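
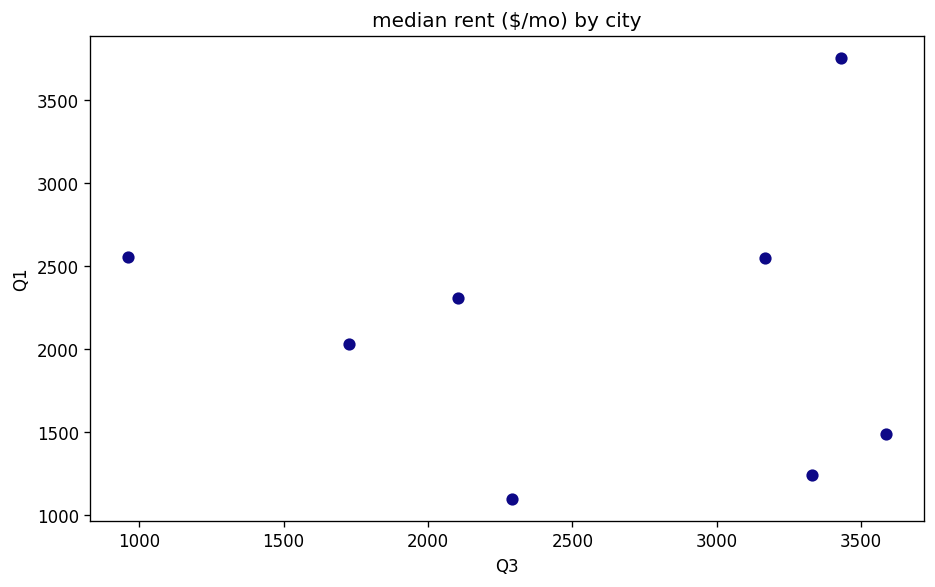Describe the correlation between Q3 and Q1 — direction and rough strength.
Points are roughly uncorrelated; weak (|r| ≈ 0.0).

no clear correlation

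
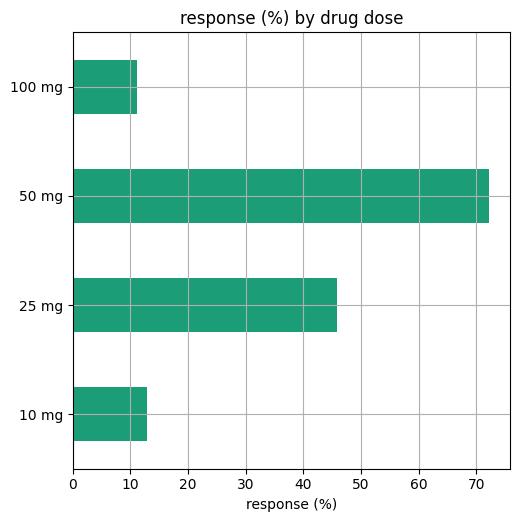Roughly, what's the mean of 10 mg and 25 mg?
≈ 30

(10 + 50) / 2 ≈ 30.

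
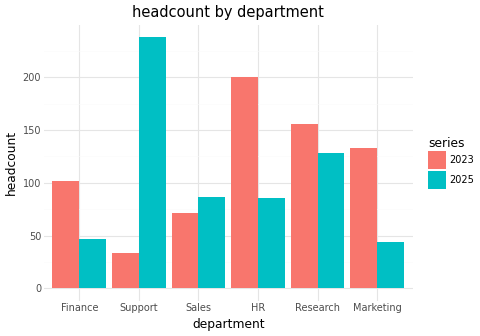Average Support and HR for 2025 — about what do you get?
≈ 160

(240 + 80) / 2 ≈ 160.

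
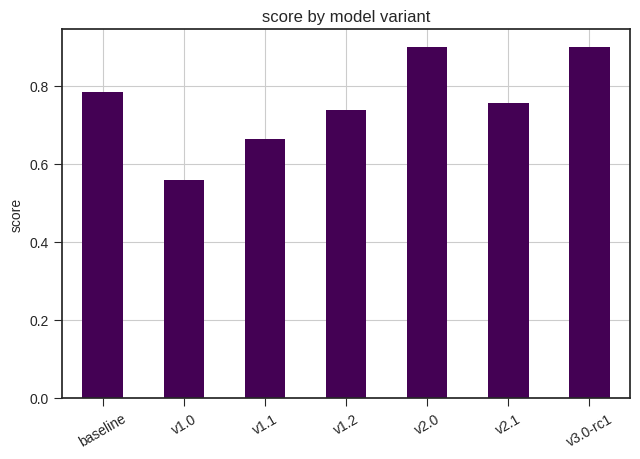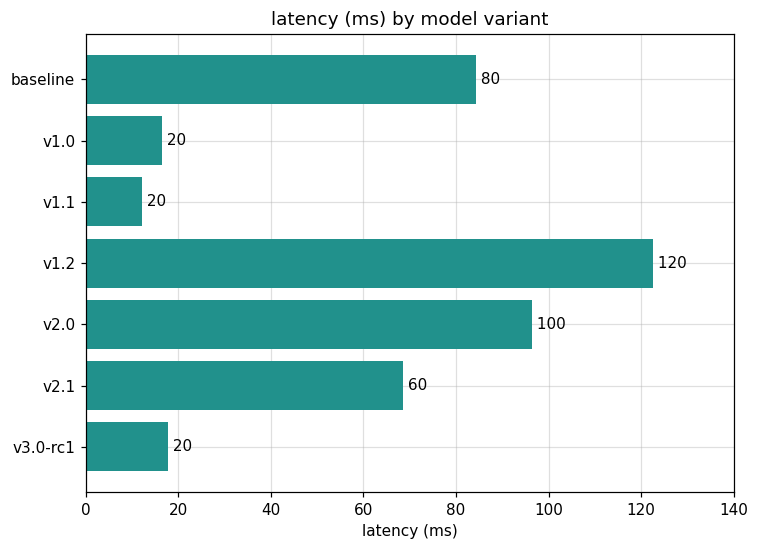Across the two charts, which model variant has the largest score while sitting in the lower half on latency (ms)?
v3.0-rc1

Chart 2 median latency (ms) ≈ 60; below-median model variants: v1.0, v1.1, v3.0-rc1. Among those, v3.0-rc1 has the highest score (≈ 0.9).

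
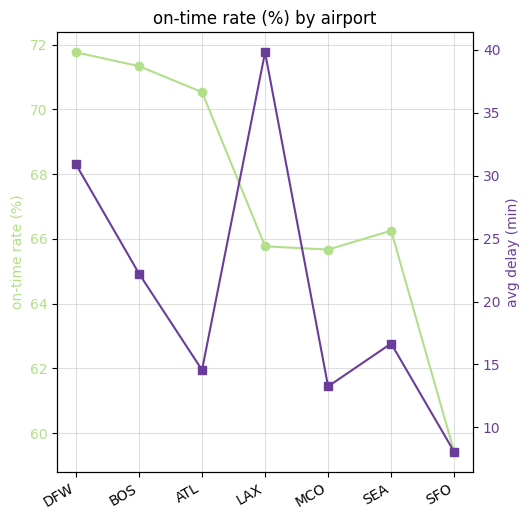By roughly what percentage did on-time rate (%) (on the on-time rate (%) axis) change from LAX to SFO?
LAX ≈ 66, SFO ≈ 60; (60 − 66) / 66 ≈ -9.1%.

≈ -9.1%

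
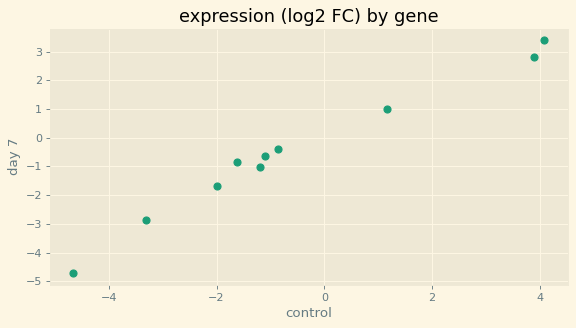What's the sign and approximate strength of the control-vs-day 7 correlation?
Points are positively correlated; strong (|r| ≈ 1.0).

positive, strong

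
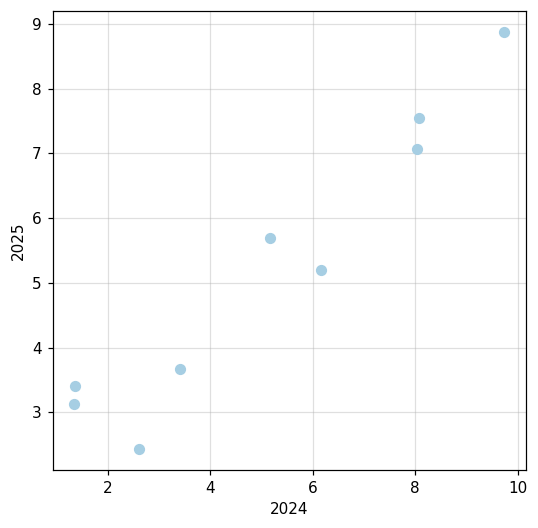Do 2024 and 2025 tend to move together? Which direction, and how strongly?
Points are positively correlated; strong (|r| ≈ 1.0).

positive, strong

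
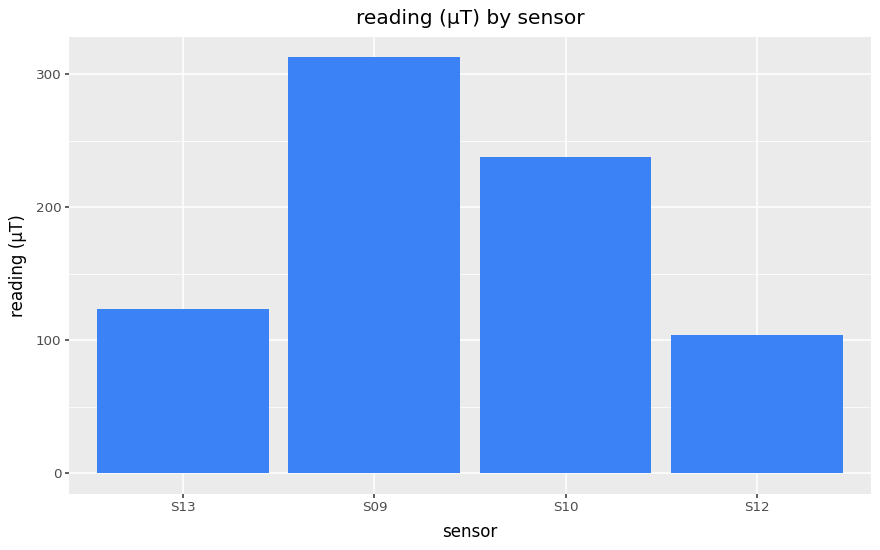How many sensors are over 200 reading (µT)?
Above 200: S09, S10.

2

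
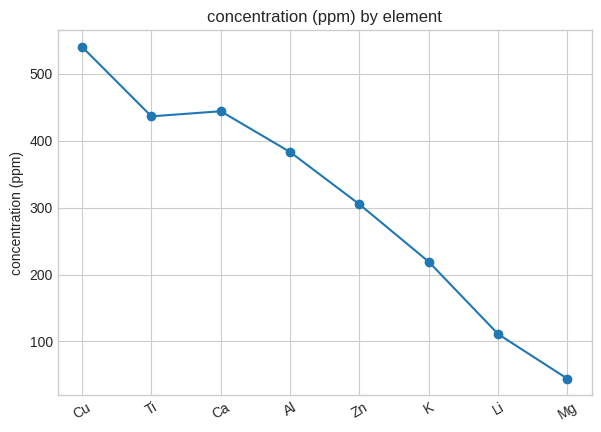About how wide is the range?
≈ 500

Max Cu ≈ 550, min Mg ≈ 50; range ≈ 500.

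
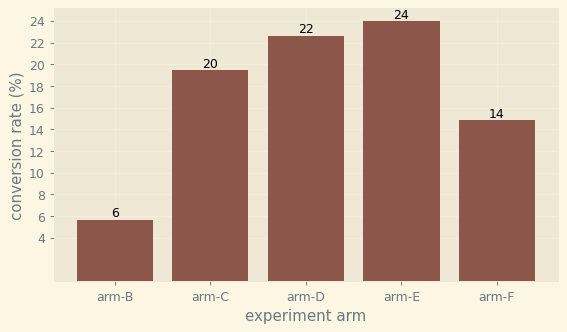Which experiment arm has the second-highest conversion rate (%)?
Top 3: arm-E ≈ 24, arm-D ≈ 22, arm-C ≈ 20.

arm-D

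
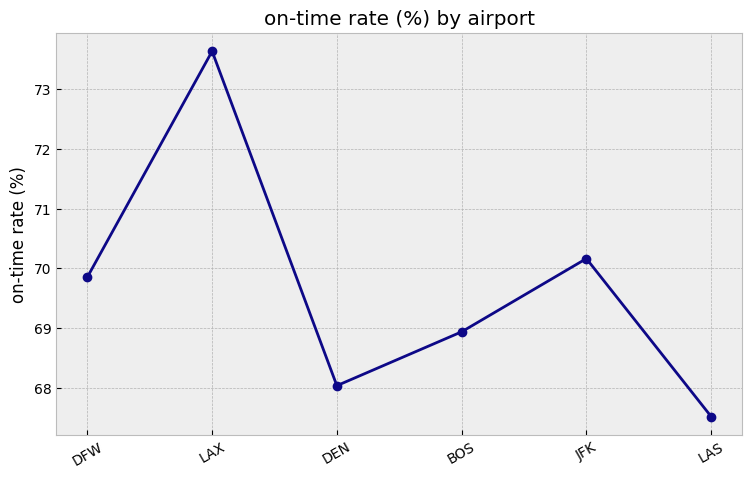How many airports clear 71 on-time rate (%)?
Above 71: LAX.

1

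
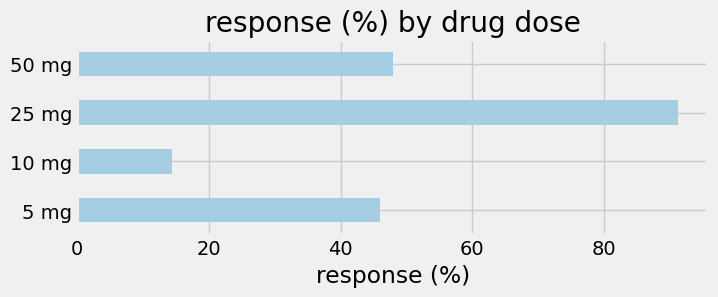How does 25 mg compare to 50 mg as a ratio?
≈ 1.8×

25 mg ≈ 90, 50 mg ≈ 50; 90/50 ≈ 1.8.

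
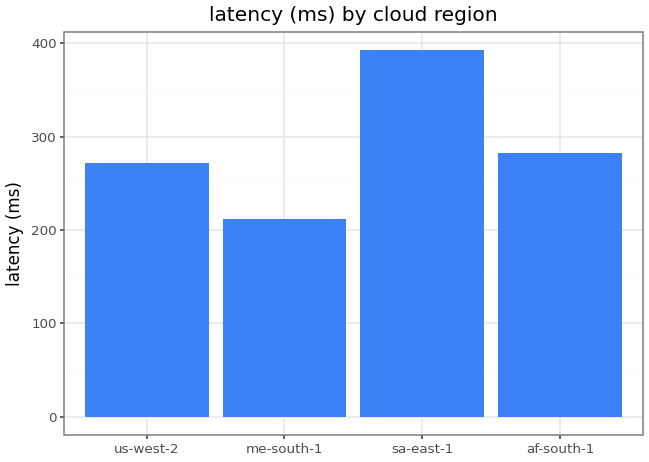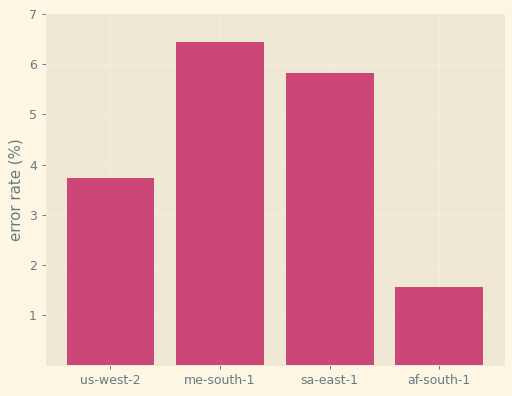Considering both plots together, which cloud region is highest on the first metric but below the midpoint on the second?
Chart 2 median error rate (%) ≈ 5; below-median cloud regions: us-west-2, af-south-1. Among those, af-south-1 has the highest latency (ms) (≈ 300).

af-south-1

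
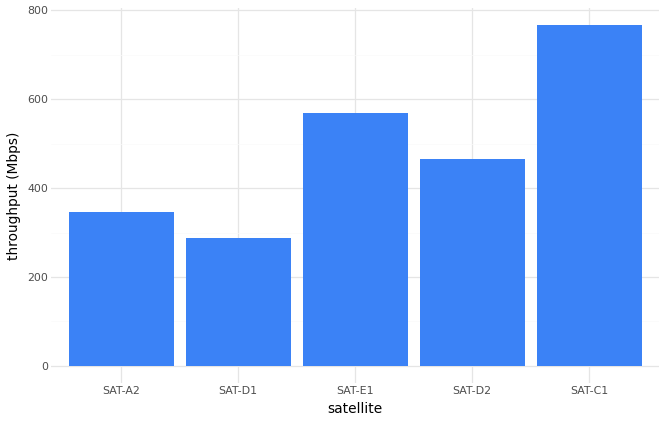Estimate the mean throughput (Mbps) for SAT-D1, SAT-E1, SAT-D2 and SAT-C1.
≈ 550

(300 + 600 + 500 + 800) / 4 ≈ 550.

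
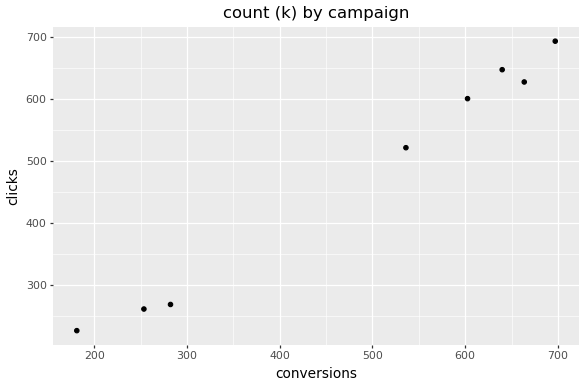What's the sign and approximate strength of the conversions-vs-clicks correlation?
Points are positively correlated; strong (|r| ≈ 1.0).

positive, strong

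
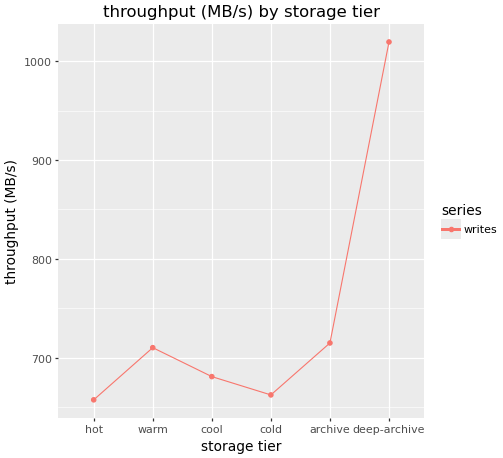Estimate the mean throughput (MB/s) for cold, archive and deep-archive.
(650 + 700 + 1000) / 3 ≈ 783.

≈ 783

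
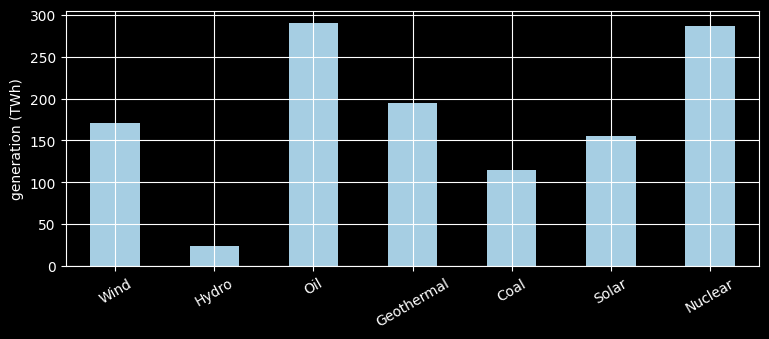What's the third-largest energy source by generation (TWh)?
Geothermal

Top 4: Oil ≈ 300, Nuclear ≈ 275, Geothermal ≈ 200, Wind ≈ 175.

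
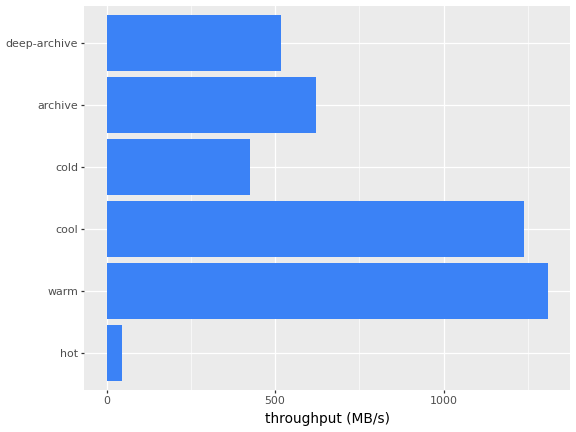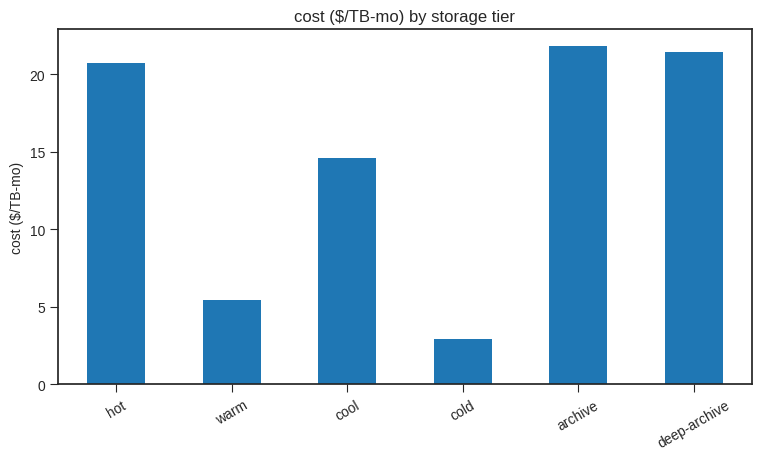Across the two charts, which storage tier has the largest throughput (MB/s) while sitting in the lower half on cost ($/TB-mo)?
warm

Chart 2 median cost ($/TB-mo) ≈ 18; below-median storage tiers: warm, cool, cold. Among those, warm has the highest throughput (MB/s) (≈ 1400).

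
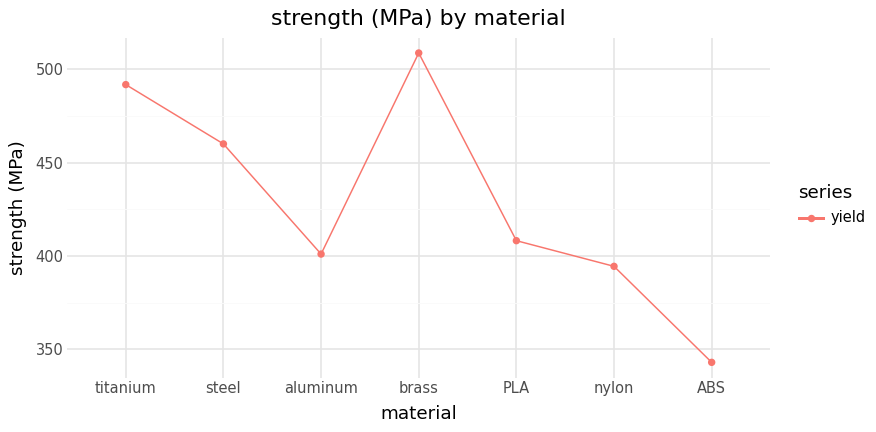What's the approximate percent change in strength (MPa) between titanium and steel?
≈ -8%

titanium ≈ 500, steel ≈ 460; (460 − 500) / 500 ≈ -8%.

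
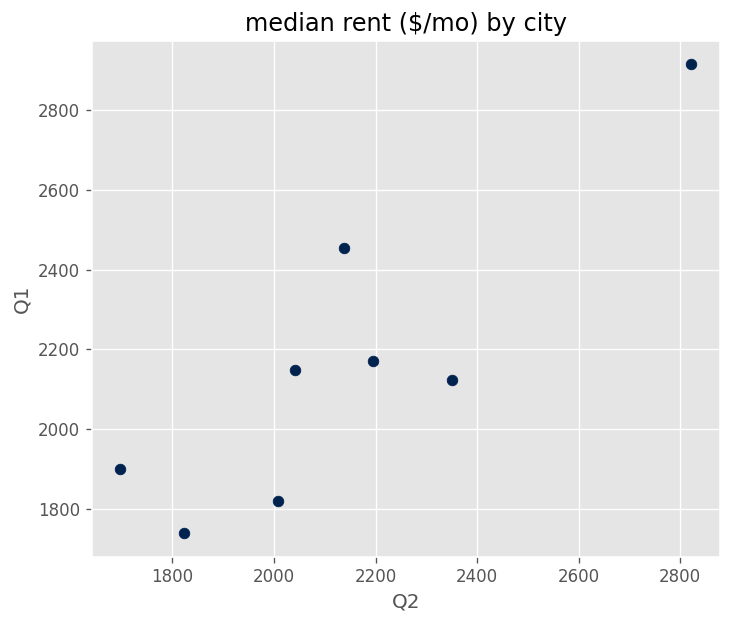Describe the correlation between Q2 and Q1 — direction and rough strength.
positive, strong

Points are positively correlated; strong (|r| ≈ 0.9).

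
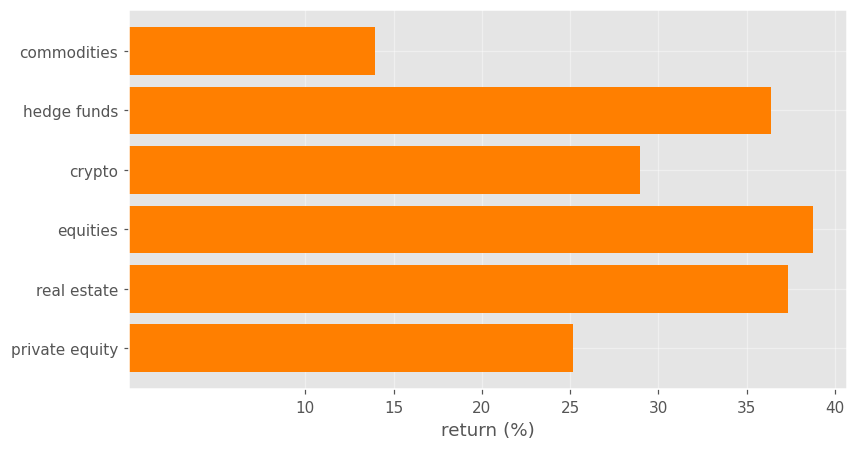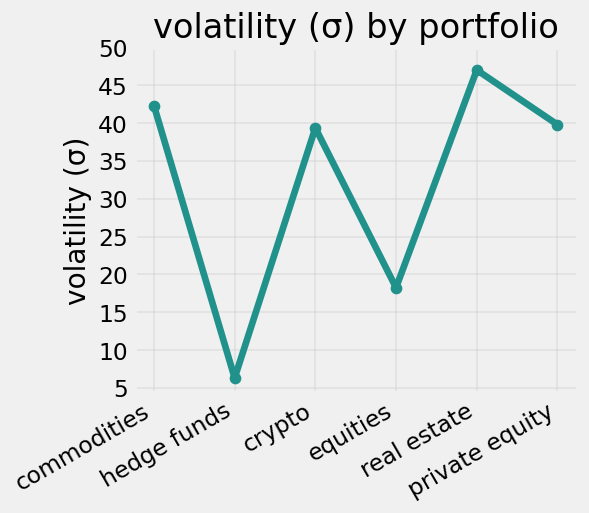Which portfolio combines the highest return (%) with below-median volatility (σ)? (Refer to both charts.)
Chart 2 median volatility (σ) ≈ 40; below-median portfolios: hedge funds, crypto, equities. Among those, equities has the highest return (%) (≈ 40).

equities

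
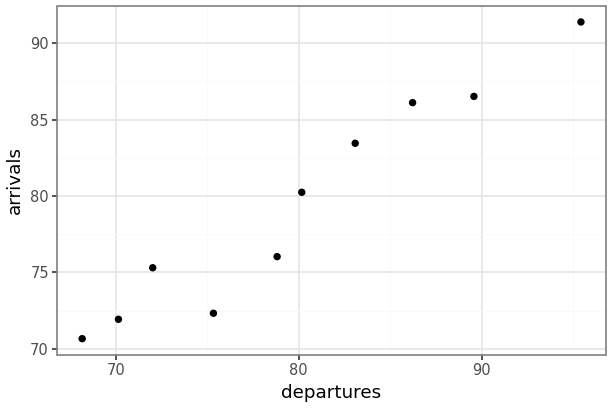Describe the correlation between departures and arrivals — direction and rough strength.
positive, strong

Points are positively correlated; strong (|r| ≈ 1.0).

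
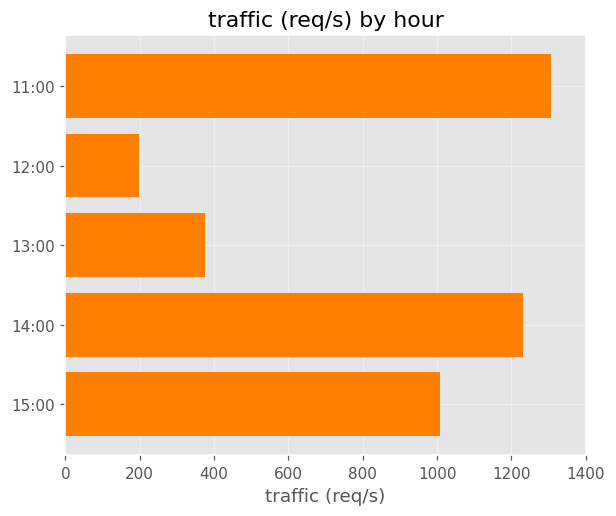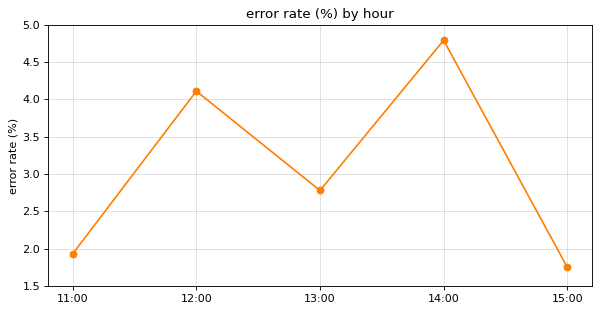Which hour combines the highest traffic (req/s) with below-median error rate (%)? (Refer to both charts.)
11:00

Chart 2 median error rate (%) ≈ 3; below-median hours: 11:00, 15:00. Among those, 11:00 has the highest traffic (req/s) (≈ 1400).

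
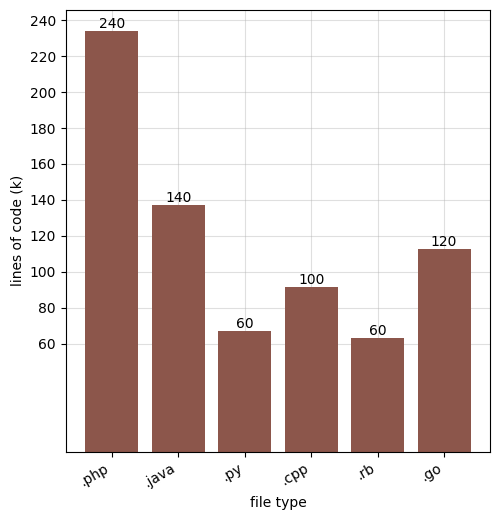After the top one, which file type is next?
Top 3: .php ≈ 240, .java ≈ 140, .go ≈ 120.

.java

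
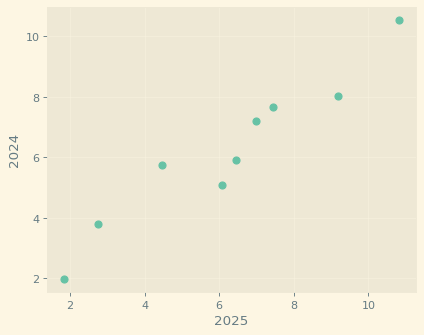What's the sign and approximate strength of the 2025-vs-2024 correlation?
Points are positively correlated; strong (|r| ≈ 1.0).

positive, strong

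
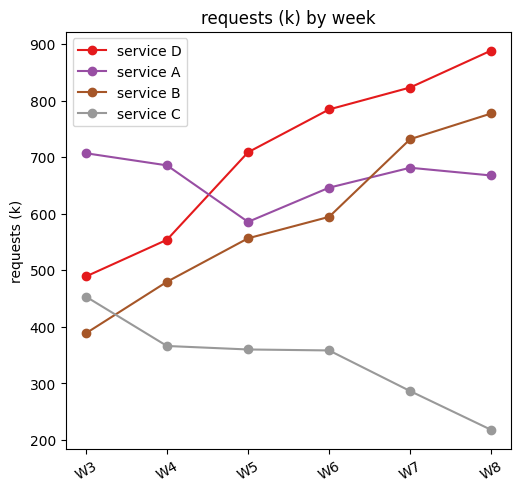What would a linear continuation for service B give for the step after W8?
Last three: 600, 700, 800 → slope ≈ 100/step → next ≈ 900.

≈ 900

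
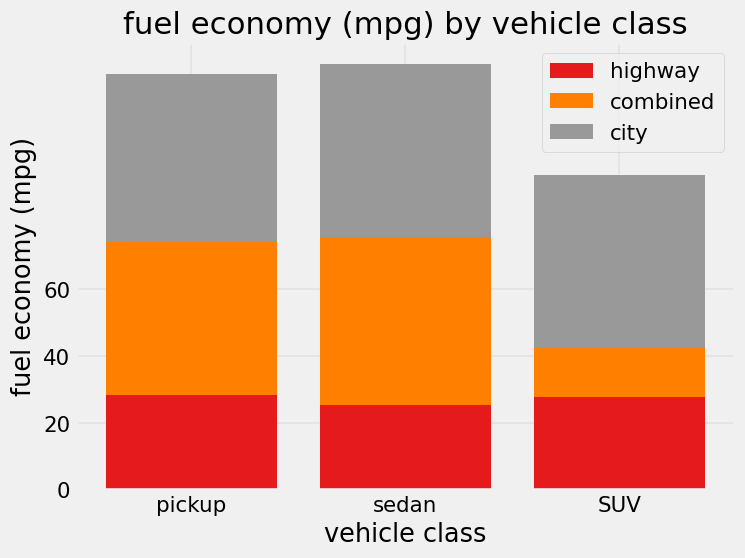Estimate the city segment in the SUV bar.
≈ 60

city top ≈ 100, bottom ≈ 40; segment ≈ 60.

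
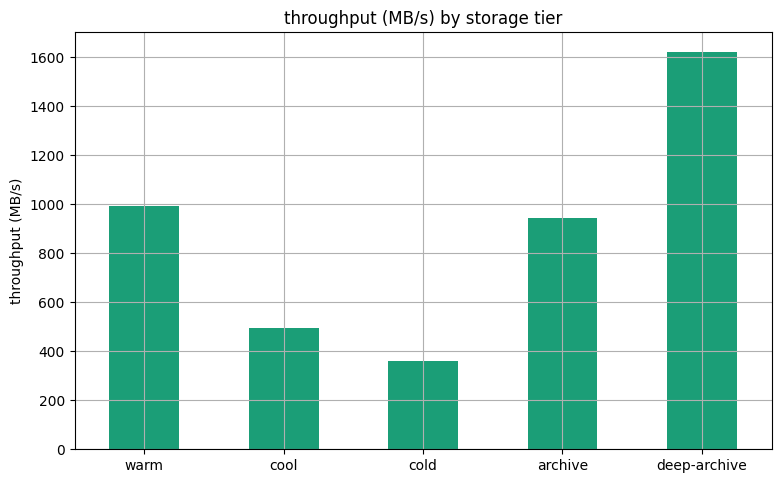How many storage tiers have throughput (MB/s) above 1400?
1

Above 1400: deep-archive.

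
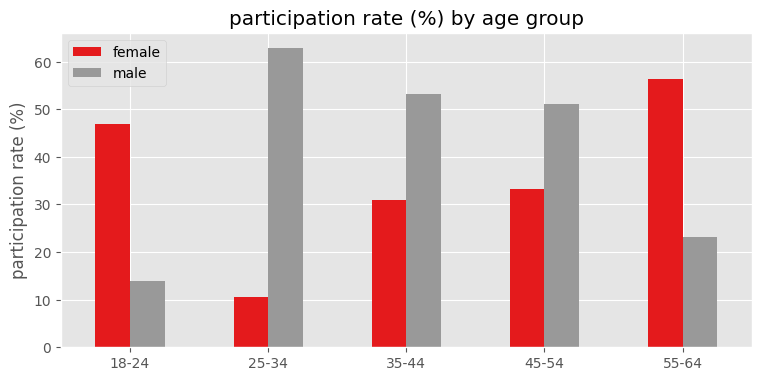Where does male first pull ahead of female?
18-24: male ≈ 10 vs female ≈ 50 (not yet); 25-34: male ≈ 60 vs female ≈ 10 (first crossover).

25-34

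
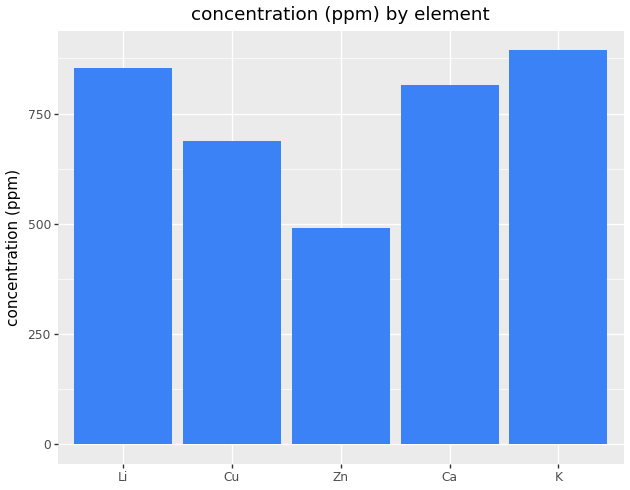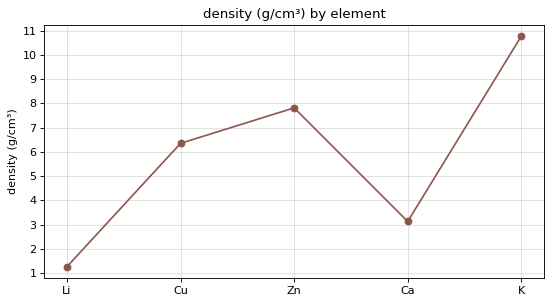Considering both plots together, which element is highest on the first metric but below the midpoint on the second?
Chart 2 median density (g/cm³) ≈ 6; below-median elements: Li, Ca. Among those, Li has the highest concentration (ppm) (≈ 900).

Li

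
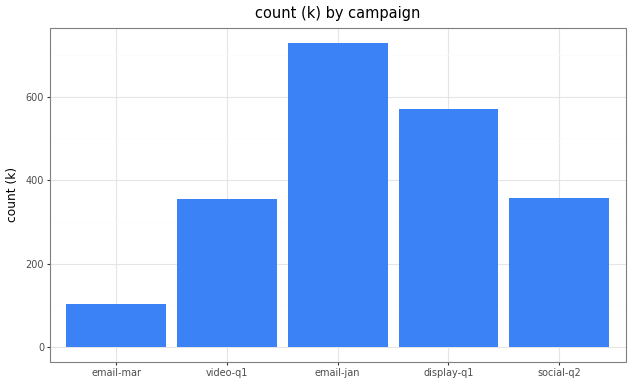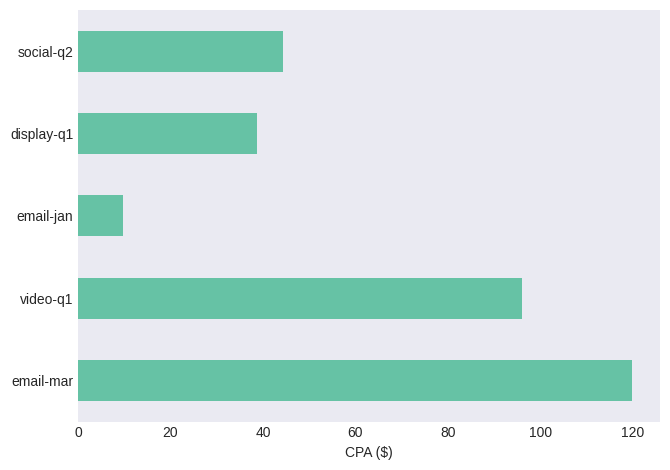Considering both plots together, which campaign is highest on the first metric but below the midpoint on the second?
email-jan

Chart 2 median CPA ($) ≈ 40; below-median campaigns: email-jan, display-q1. Among those, email-jan has the highest count (k) (≈ 700).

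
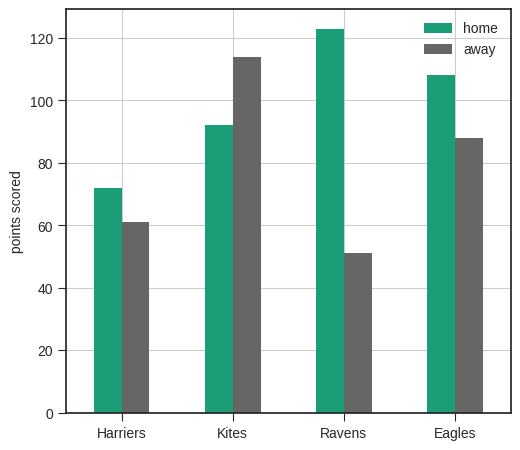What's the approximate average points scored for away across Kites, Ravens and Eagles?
(120 + 60 + 80) / 3 ≈ 87.

≈ 87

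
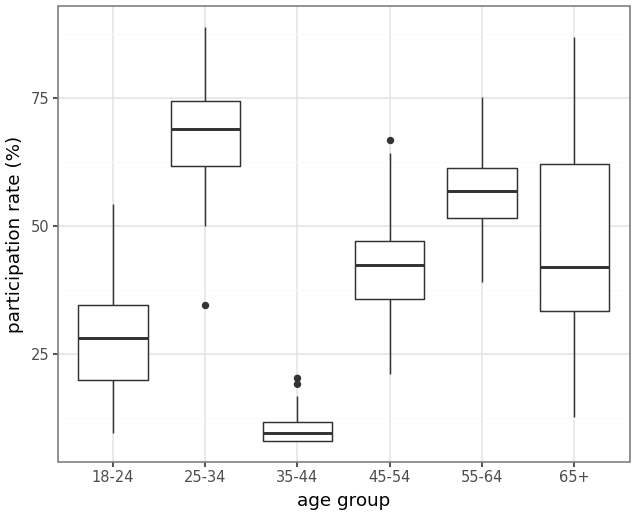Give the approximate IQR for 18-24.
≈ 15

Q3 ≈ 35, Q1 ≈ 20; IQR ≈ 15.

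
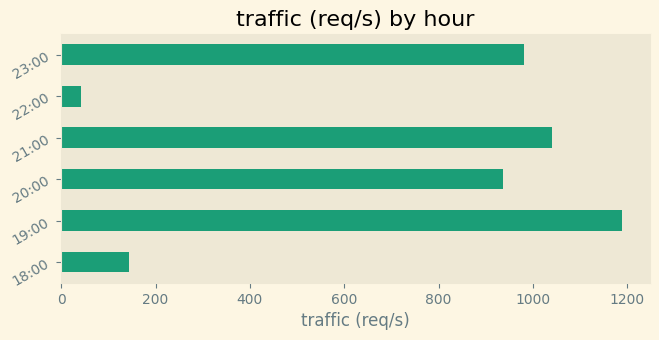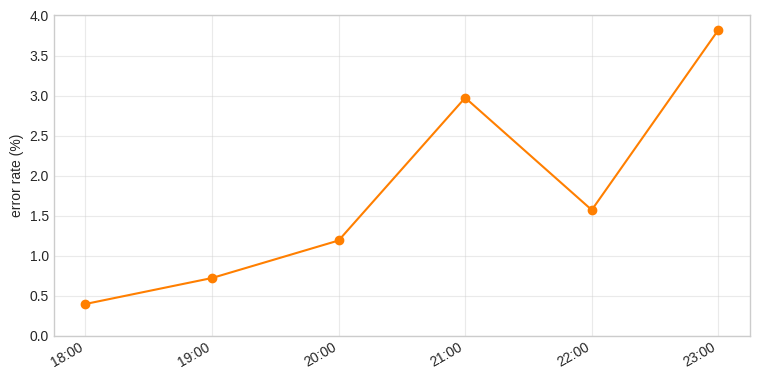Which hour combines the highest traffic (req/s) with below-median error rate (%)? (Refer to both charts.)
19:00

Chart 2 median error rate (%) ≈ 1.5; below-median hours: 18:00, 19:00, 20:00. Among those, 19:00 has the highest traffic (req/s) (≈ 1200).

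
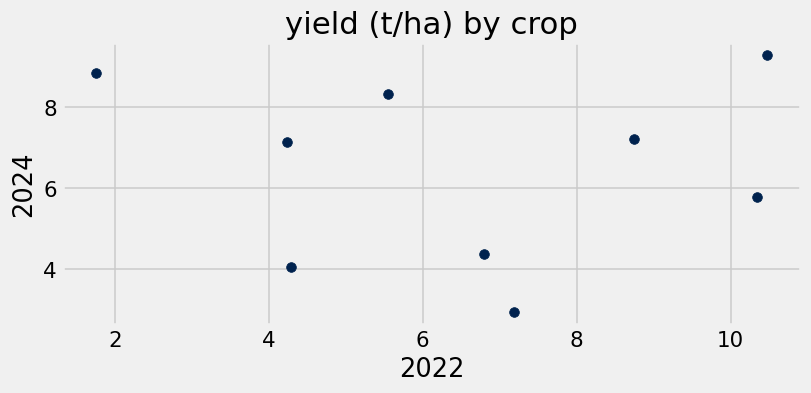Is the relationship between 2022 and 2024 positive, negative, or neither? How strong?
Points are roughly uncorrelated; weak (|r| ≈ 0.0).

no clear correlation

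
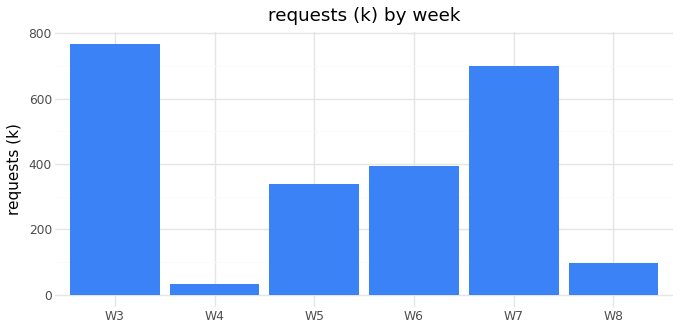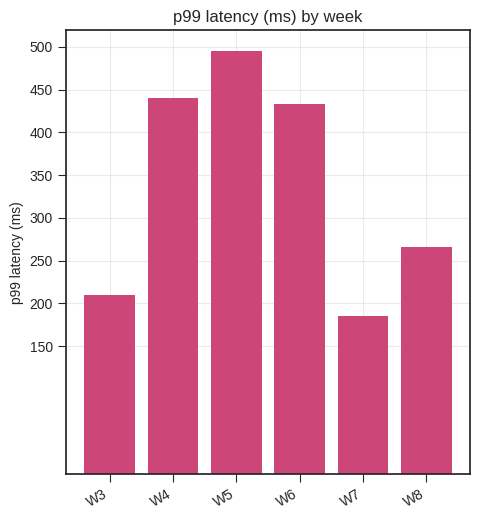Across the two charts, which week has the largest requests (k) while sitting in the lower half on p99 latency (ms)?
W3

Chart 2 median p99 latency (ms) ≈ 350; below-median weeks: W3, W7, W8. Among those, W3 has the highest requests (k) (≈ 800).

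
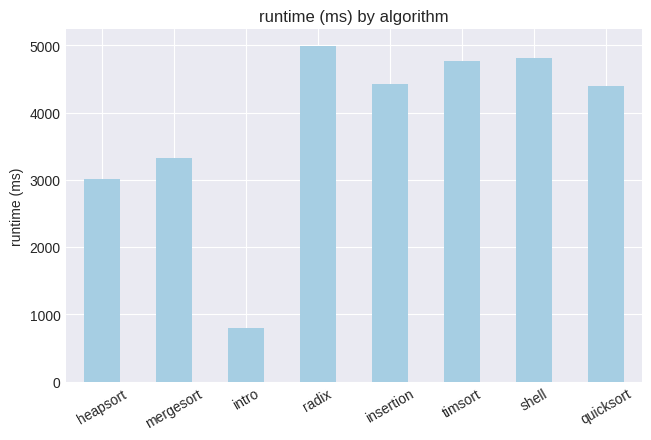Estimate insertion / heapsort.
≈ 1.5×

insertion ≈ 4500, heapsort ≈ 3000; 4500/3000 ≈ 1.5.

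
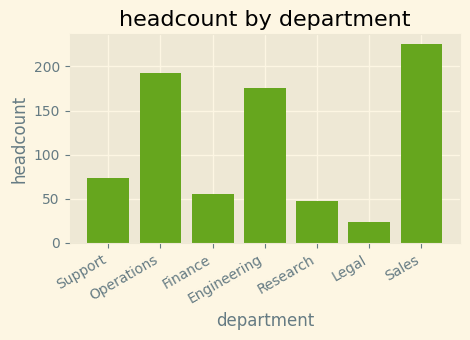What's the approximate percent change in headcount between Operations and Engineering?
≈ -10%

Operations ≈ 200, Engineering ≈ 180; (180 − 200) / 200 ≈ -10%.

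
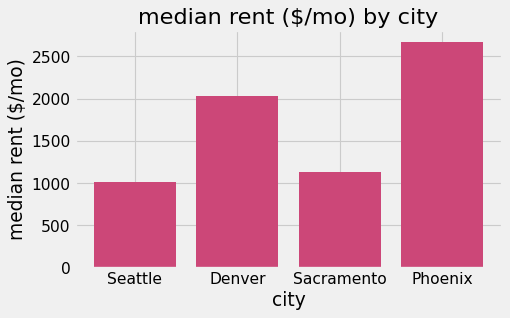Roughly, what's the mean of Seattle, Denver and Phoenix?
(1000 + 2000 + 2500) / 3 ≈ 1833.

≈ 1833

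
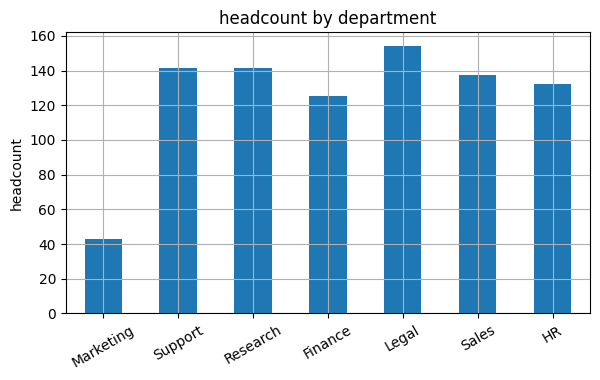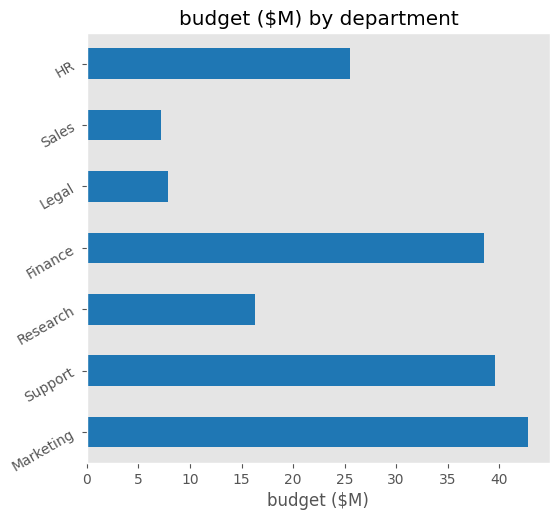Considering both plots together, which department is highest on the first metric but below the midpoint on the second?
Legal

Chart 2 median budget ($M) ≈ 25; below-median departments: Research, Legal, Sales. Among those, Legal has the highest headcount (≈ 160).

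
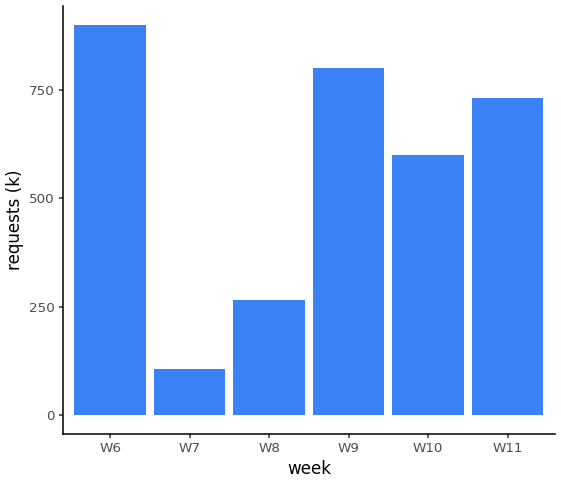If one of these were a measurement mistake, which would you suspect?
W7

W7 ≈ 100; the rest sit between ≈ 300 and ≈ 900.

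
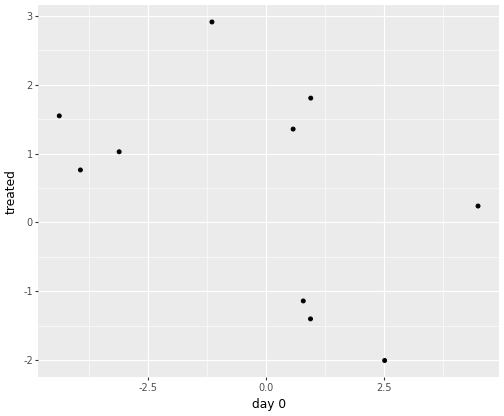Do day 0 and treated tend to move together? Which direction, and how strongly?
negative, moderate

Points are negatively correlated; moderate (|r| ≈ 0.5).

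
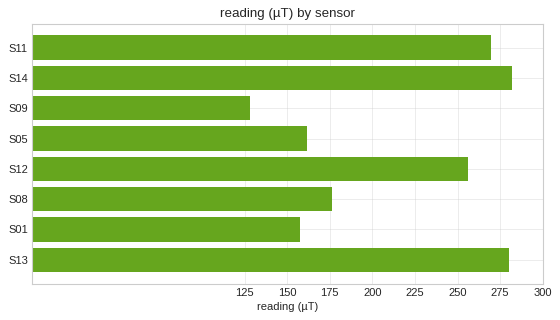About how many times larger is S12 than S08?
≈ 1.43×

S12 ≈ 250, S08 ≈ 175; 250/175 ≈ 1.43.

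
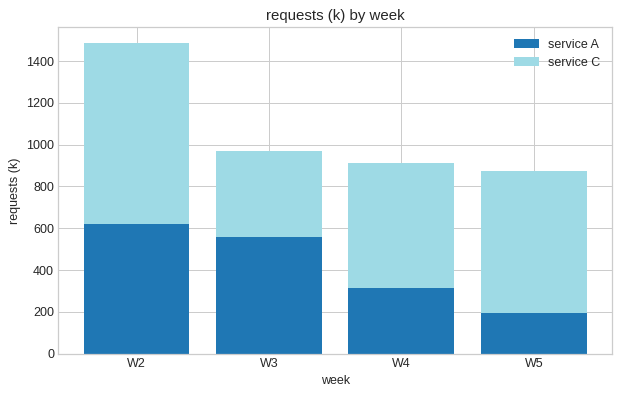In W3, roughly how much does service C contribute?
service C top ≈ 1000, bottom ≈ 600; segment ≈ 400.

≈ 400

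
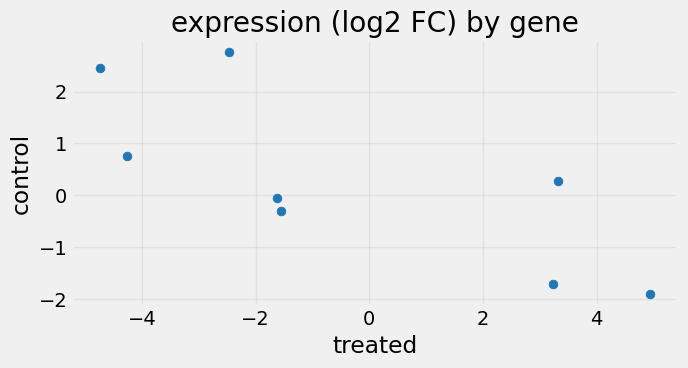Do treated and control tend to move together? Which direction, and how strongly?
Points are negatively correlated; strong (|r| ≈ 0.8).

negative, strong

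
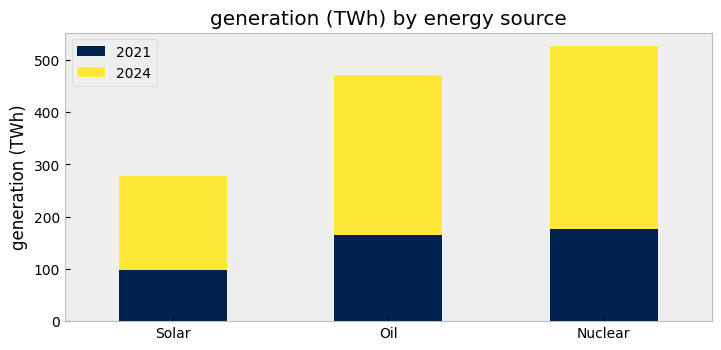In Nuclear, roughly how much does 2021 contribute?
≈ 200

2021 top ≈ 200, bottom ≈ 0; segment ≈ 200.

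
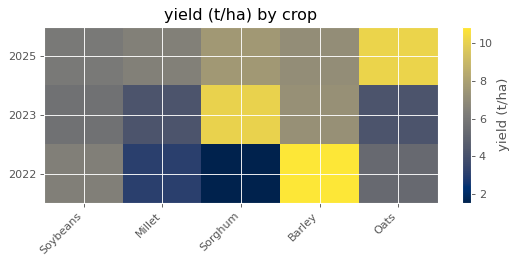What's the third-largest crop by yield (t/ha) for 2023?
Top 4 for 2023: Sorghum ≈ 10, Barley ≈ 7, Soybeans ≈ 6, Millet ≈ 4.

Soybeans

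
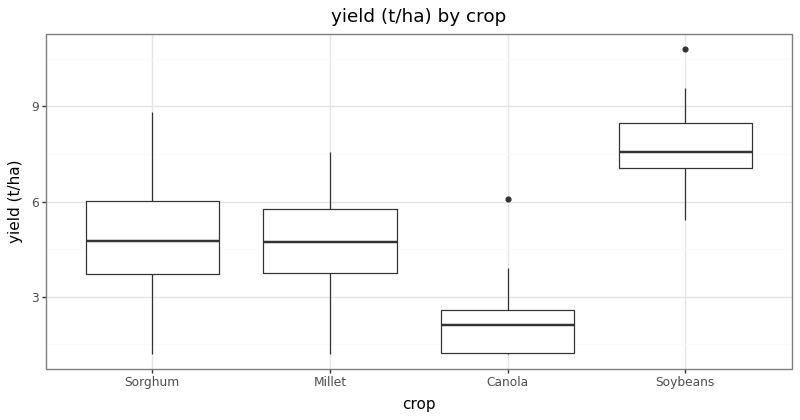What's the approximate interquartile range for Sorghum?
≈ 2.5

Q3 ≈ 6.0, Q1 ≈ 3.5; IQR ≈ 2.5.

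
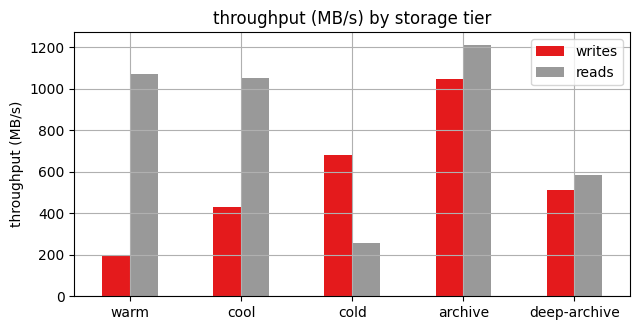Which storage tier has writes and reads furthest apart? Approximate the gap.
warm, ≈ 800 MB/s

warm: writes ≈ 200, reads ≈ 1000 → gap ≈ 800. Next-largest (cool) is only ≈ 600.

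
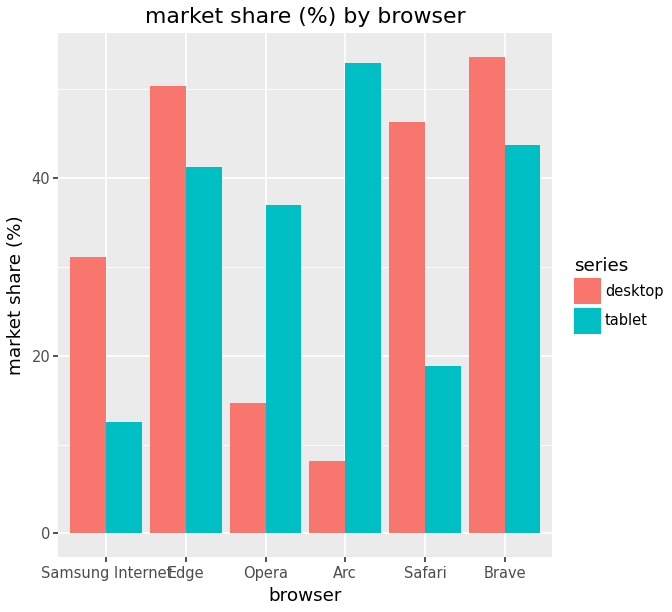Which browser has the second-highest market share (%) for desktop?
Top 3 for desktop: Brave ≈ 55, Edge ≈ 50, Safari ≈ 45.

Edge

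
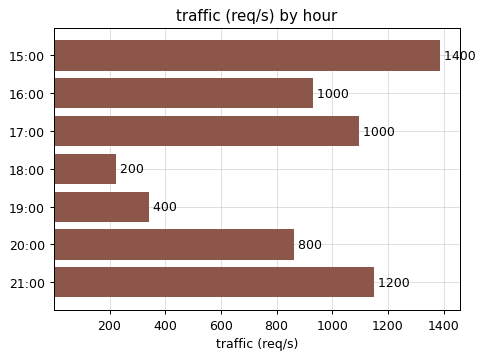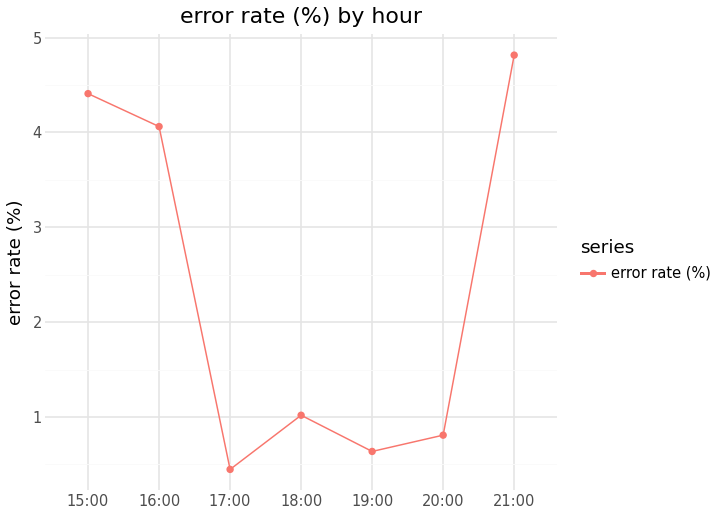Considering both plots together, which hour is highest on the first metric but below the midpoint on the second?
Chart 2 median error rate (%) ≈ 1; below-median hours: 17:00, 19:00, 20:00. Among those, 17:00 has the highest traffic (req/s) (≈ 1000).

17:00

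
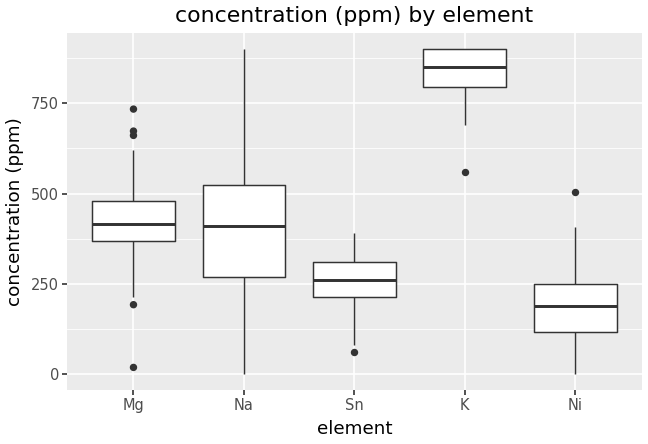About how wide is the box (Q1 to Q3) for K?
≈ 100

Q3 ≈ 900, Q1 ≈ 800; IQR ≈ 100.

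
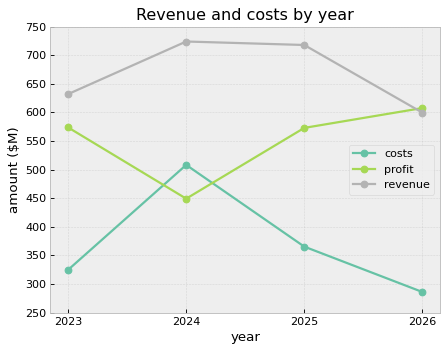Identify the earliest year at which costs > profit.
2024

2023: costs ≈ 300 vs profit ≈ 550 (not yet); 2024: costs ≈ 500 vs profit ≈ 450 (first crossover).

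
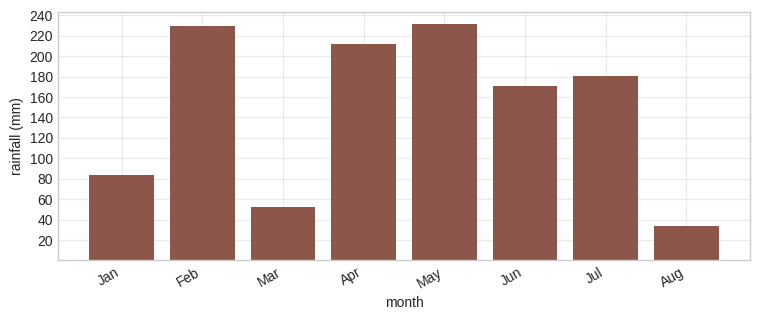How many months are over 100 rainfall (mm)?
Above 100: Feb, Apr, May, Jun, Jul.

5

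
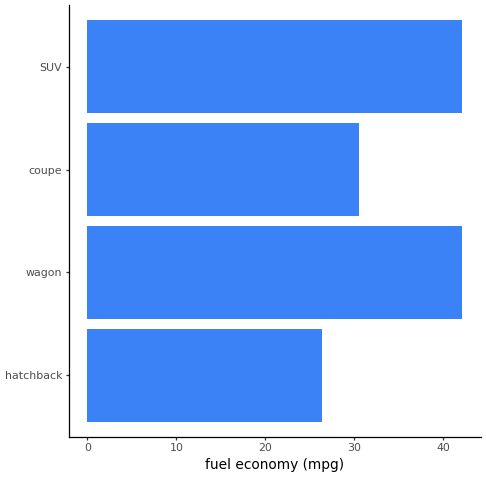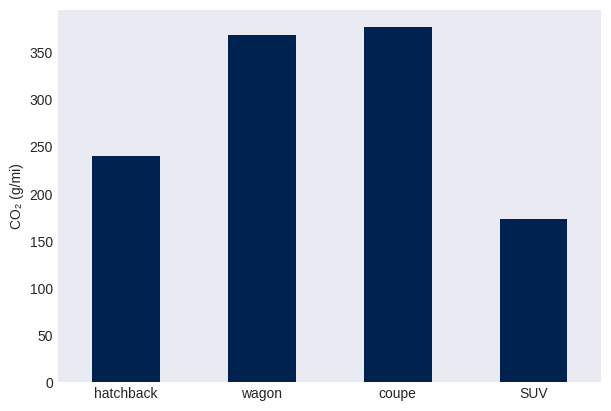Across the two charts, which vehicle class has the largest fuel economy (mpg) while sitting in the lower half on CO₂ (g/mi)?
Chart 2 median CO₂ (g/mi) ≈ 300; below-median vehicle classes: hatchback, SUV. Among those, SUV has the highest fuel economy (mpg) (≈ 40).

SUV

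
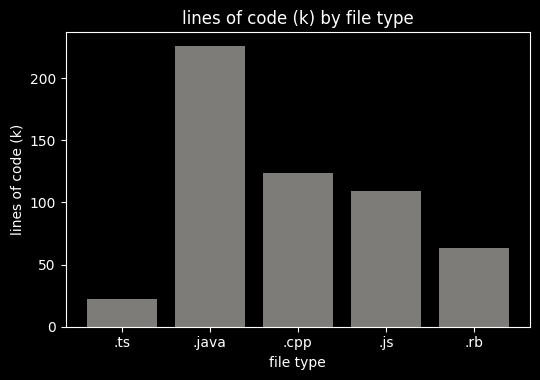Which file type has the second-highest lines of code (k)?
.cpp

Top 3: .java ≈ 220, .cpp ≈ 120, .js ≈ 100.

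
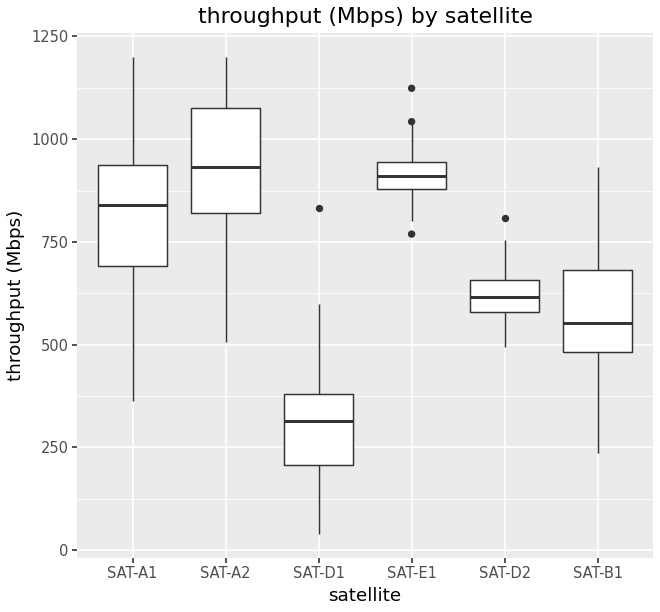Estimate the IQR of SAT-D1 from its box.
≈ 200

Q3 ≈ 400, Q1 ≈ 200; IQR ≈ 200.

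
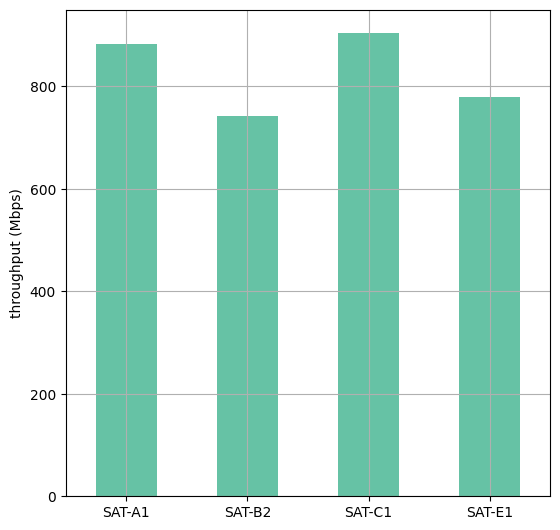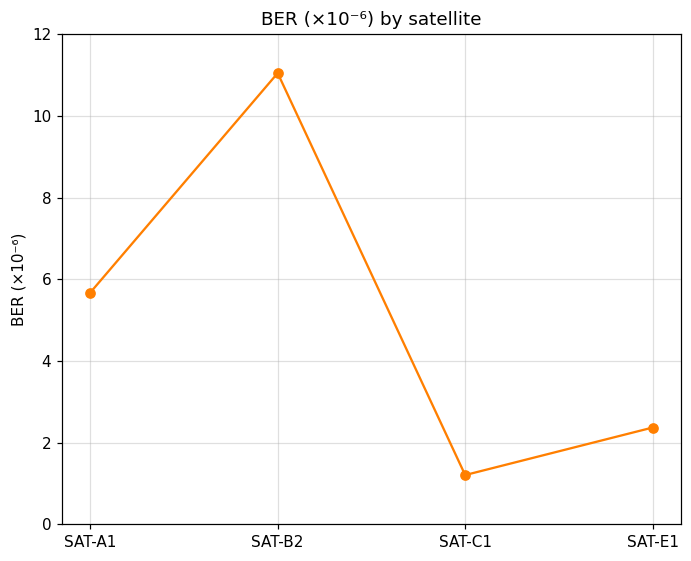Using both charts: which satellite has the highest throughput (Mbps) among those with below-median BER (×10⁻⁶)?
Chart 2 median BER (×10⁻⁶) ≈ 4; below-median satellites: SAT-C1, SAT-E1. Among those, SAT-C1 has the highest throughput (Mbps) (≈ 900).

SAT-C1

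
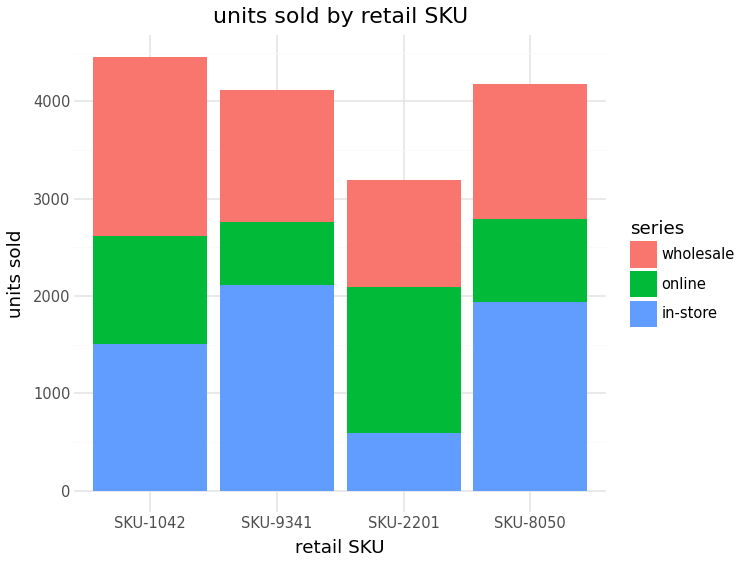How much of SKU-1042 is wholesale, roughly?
wholesale top ≈ 4500, bottom ≈ 2500; segment ≈ 2000.

≈ 2000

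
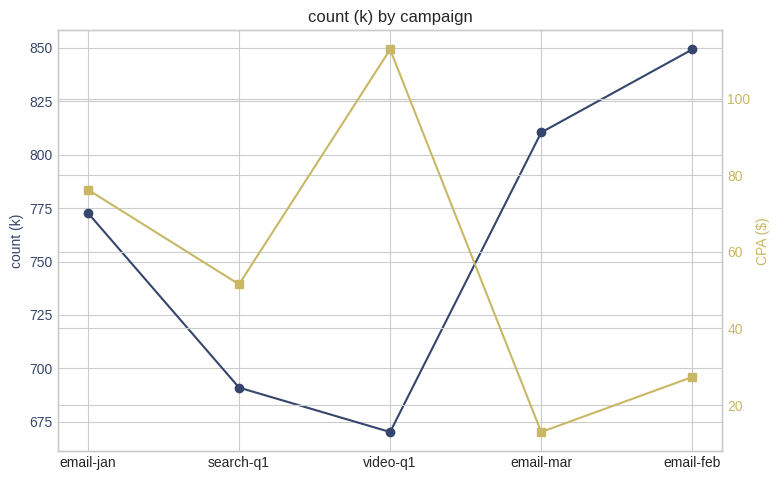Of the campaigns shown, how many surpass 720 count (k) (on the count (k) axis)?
3

Above 720: email-jan, email-mar, email-feb.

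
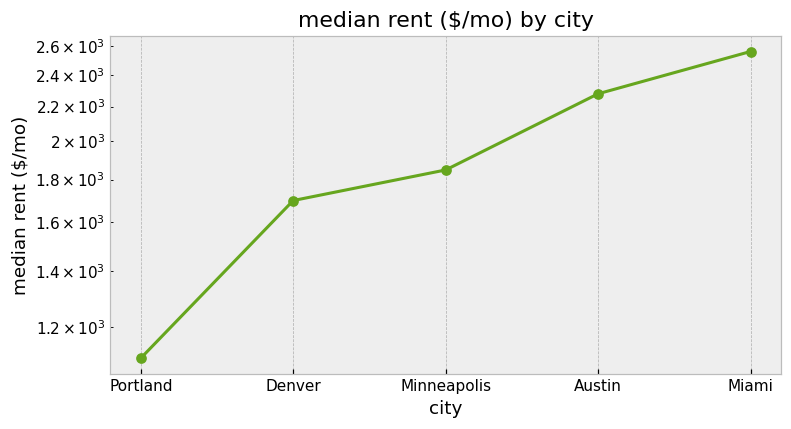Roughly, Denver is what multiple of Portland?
Denver ≈ 1600, Portland ≈ 1200; 1600/1200 ≈ 1.33.

≈ 1.33×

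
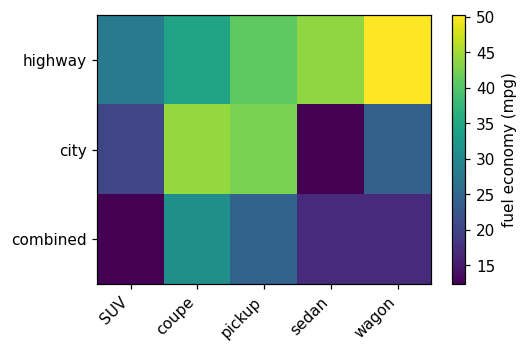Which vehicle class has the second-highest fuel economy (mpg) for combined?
Top 3 for combined: coupe ≈ 30, pickup ≈ 25, sedan ≈ 15.

pickup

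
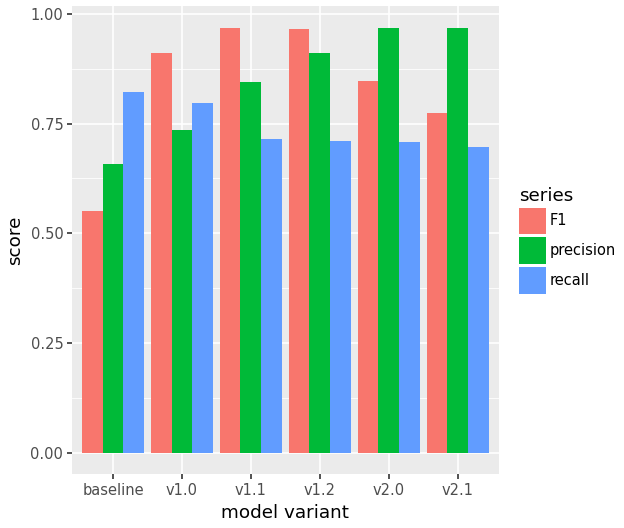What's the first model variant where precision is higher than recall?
v1.1

v1.0: precision ≈ 0.7 vs recall ≈ 0.8 (not yet); v1.1: precision ≈ 0.8 vs recall ≈ 0.7 (first crossover).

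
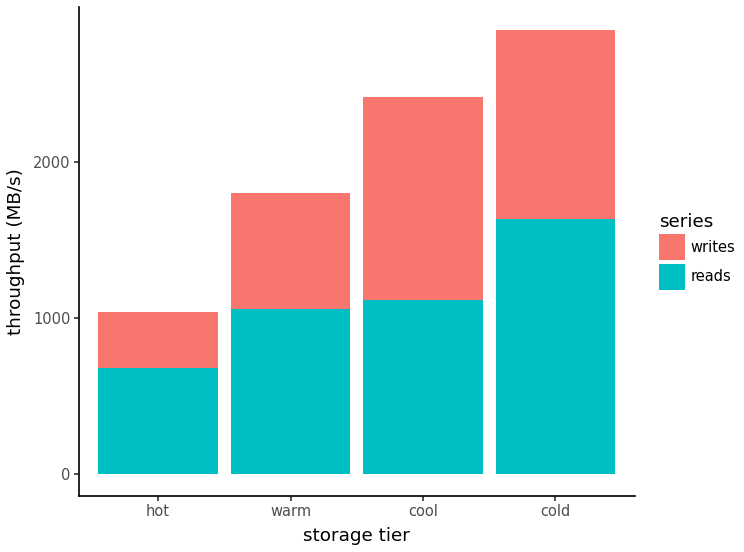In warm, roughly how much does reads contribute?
reads top ≈ 1000, bottom ≈ 0; segment ≈ 1000.

≈ 1000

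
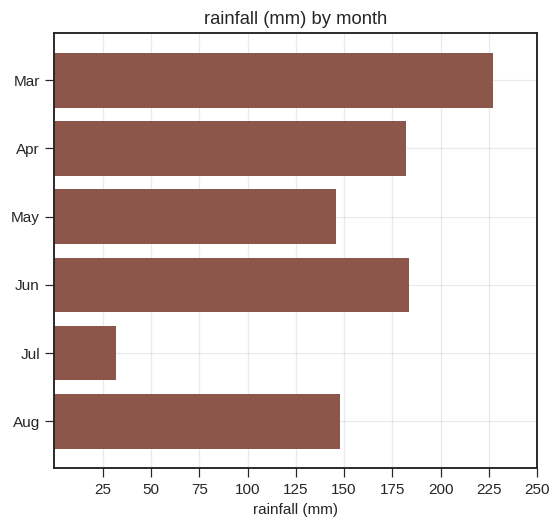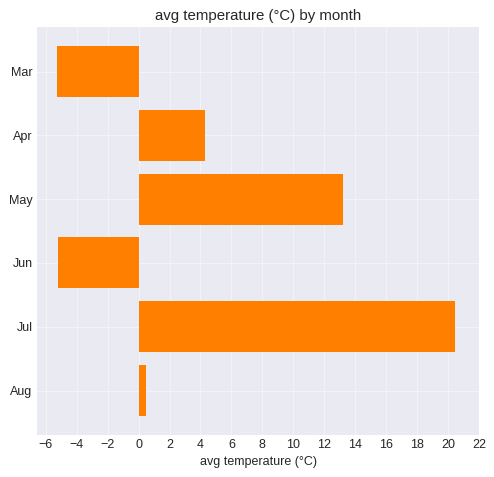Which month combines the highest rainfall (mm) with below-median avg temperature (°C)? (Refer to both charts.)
Mar

Chart 2 median avg temperature (°C) ≈ 2; below-median months: Mar, Jun, Aug. Among those, Mar has the highest rainfall (mm) (≈ 225).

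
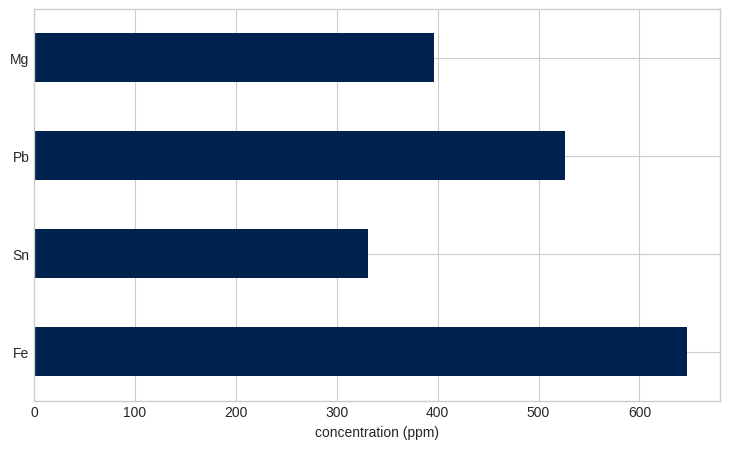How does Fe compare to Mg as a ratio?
≈ 1.5×

Fe ≈ 600, Mg ≈ 400; 600/400 ≈ 1.5.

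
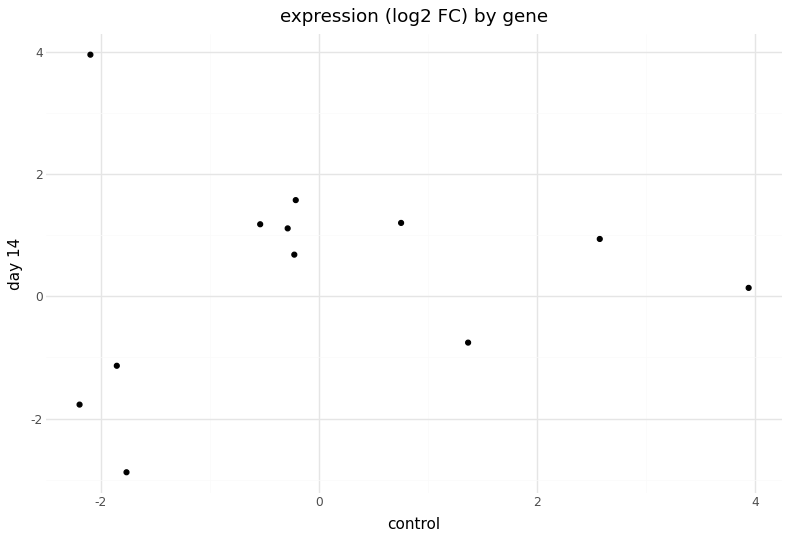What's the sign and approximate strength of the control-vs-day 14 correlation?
Points are roughly uncorrelated; weak (|r| ≈ 0.1).

no clear correlation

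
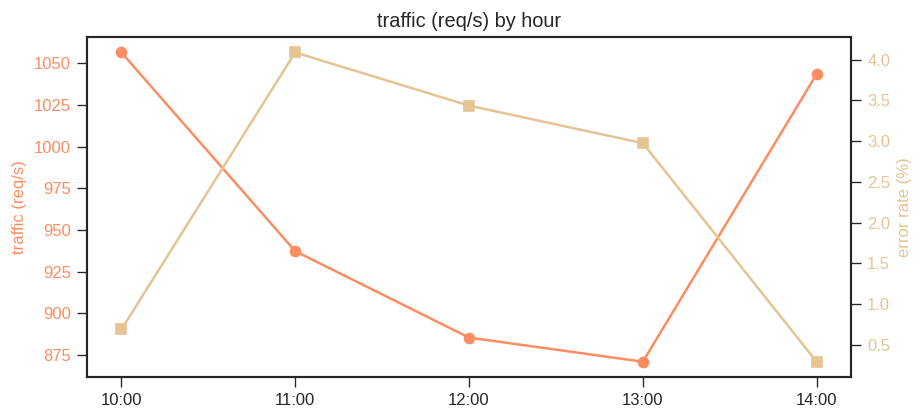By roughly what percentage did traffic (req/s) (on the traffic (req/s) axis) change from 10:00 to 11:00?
≈ -11.3%

10:00 ≈ 1060, 11:00 ≈ 940; (940 − 1060) / 1060 ≈ -11.3%.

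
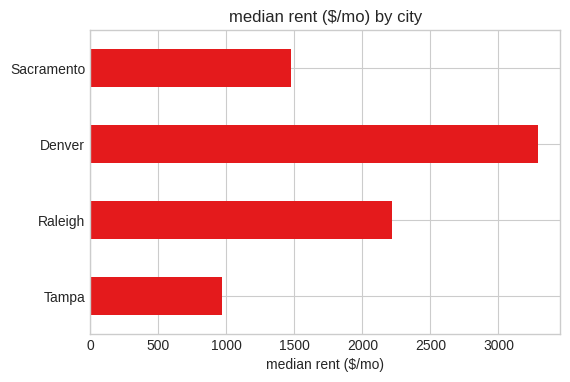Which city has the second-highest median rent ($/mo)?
Top 3: Denver ≈ 3500, Raleigh ≈ 2000, Sacramento ≈ 1500.

Raleigh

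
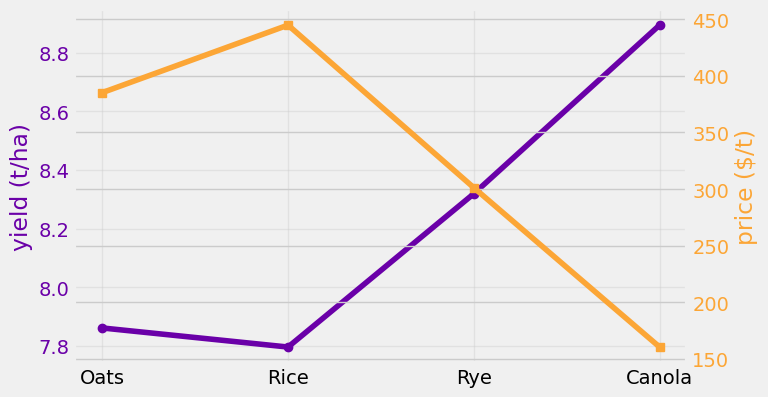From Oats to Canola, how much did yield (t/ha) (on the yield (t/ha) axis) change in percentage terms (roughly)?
Oats ≈ 7.9, Canola ≈ 8.9; (8.9 − 7.9) / 7.9 ≈ +12.7%.

≈ +12.7%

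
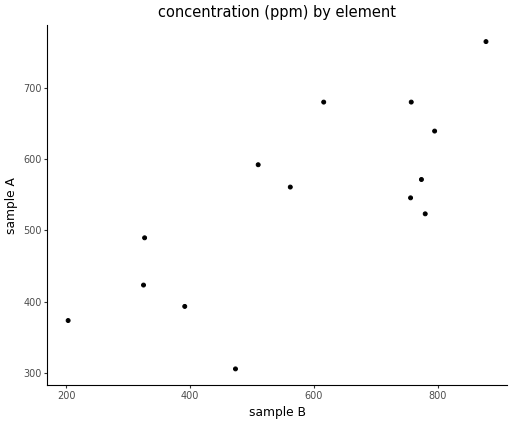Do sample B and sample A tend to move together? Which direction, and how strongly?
positive, strong

Points are positively correlated; strong (|r| ≈ 0.8).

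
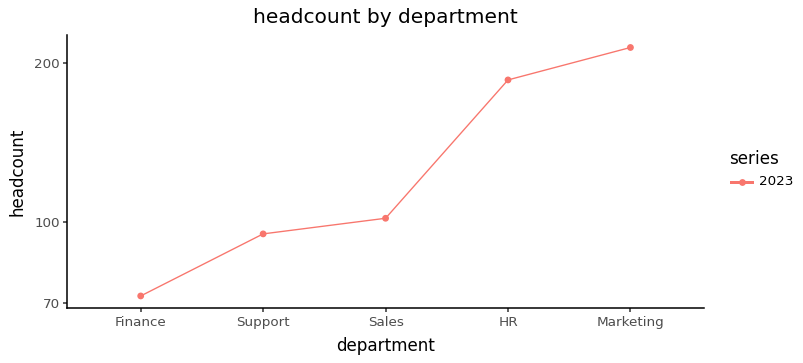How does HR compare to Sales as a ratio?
HR ≈ 180, Sales ≈ 100; 180/100 ≈ 1.8.

≈ 1.8×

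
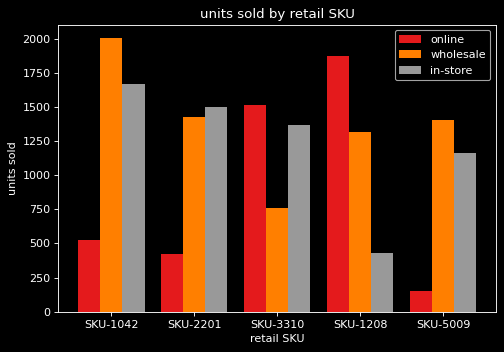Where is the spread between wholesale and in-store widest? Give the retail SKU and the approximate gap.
SKU-1208: wholesale ≈ 1400, in-store ≈ 400 → gap ≈ 1000. Next-largest (SKU-3310) is only ≈ 600.

SKU-1208, ≈ 1000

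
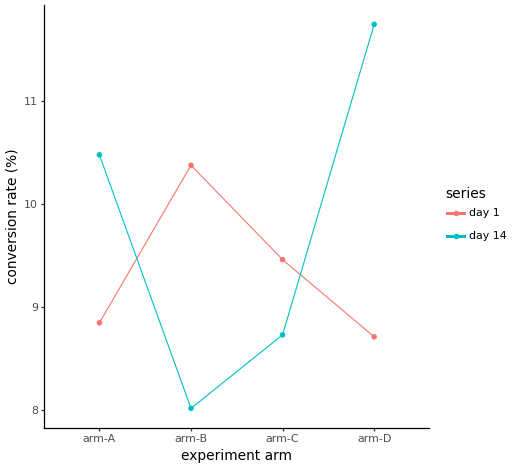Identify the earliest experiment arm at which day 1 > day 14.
arm-A: day 1 ≈ 9.0 vs day 14 ≈ 10.5 (not yet); arm-B: day 1 ≈ 10.5 vs day 14 ≈ 8.0 (first crossover).

arm-B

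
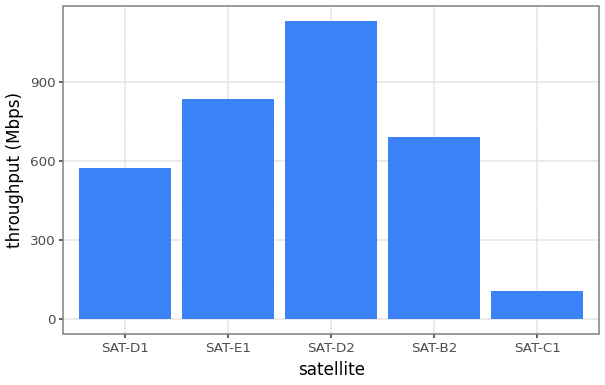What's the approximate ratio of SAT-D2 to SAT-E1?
≈ 1.38×

SAT-D2 ≈ 1100, SAT-E1 ≈ 800; 1100/800 ≈ 1.38.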